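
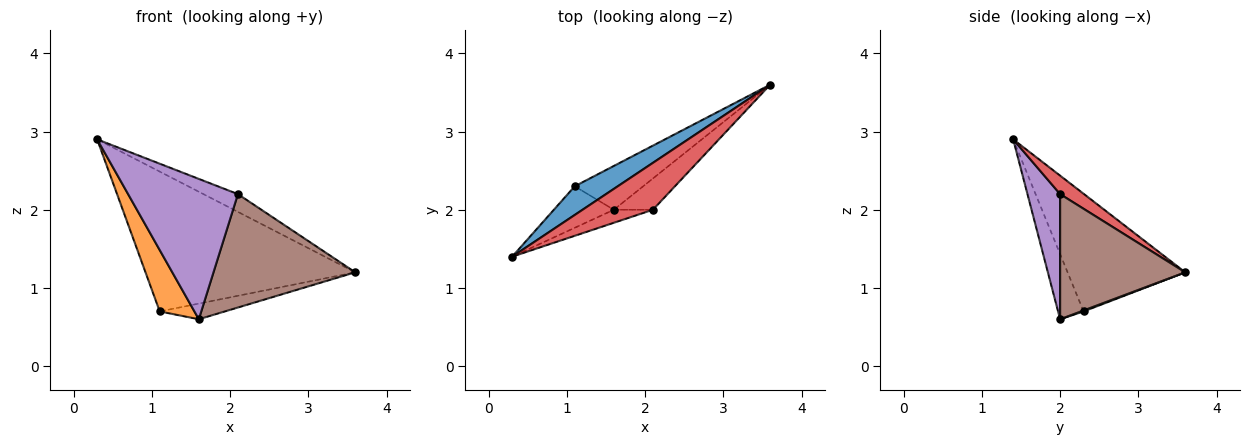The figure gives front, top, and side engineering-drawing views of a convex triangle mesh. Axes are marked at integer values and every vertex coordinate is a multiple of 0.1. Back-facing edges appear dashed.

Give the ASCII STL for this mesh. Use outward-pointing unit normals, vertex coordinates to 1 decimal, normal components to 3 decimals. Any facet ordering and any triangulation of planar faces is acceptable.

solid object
 facet normal -0.482 0.859 0.176
  outer loop
   vertex 1.1 2.3 0.7
   vertex 0.3 1.4 2.9
   vertex 3.6 3.6 1.2
  endloop
 endfacet
 facet normal -0.520 -0.707 -0.479
  outer loop
   vertex 1.1 2.3 0.7
   vertex 1.6 2.0 0.6
   vertex 0.3 1.4 2.9
  endloop
 endfacet
 facet normal 0.013 0.336 -0.942
  outer loop
   vertex 1.1 2.3 0.7
   vertex 3.6 3.6 1.2
   vertex 1.6 2.0 0.6
  endloop
 endfacet
 facet normal 0.239 0.344 0.908
  outer loop
   vertex 2.1 2.0 2.2
   vertex 3.6 3.6 1.2
   vertex 0.3 1.4 2.9
  endloop
 endfacet
 facet normal 0.284 -0.955 -0.089
  outer loop
   vertex 2.1 2.0 2.2
   vertex 0.3 1.4 2.9
   vertex 1.6 2.0 0.6
  endloop
 endfacet
 facet normal 0.648 -0.734 -0.203
  outer loop
   vertex 2.1 2.0 2.2
   vertex 1.6 2.0 0.6
   vertex 3.6 3.6 1.2
  endloop
 endfacet
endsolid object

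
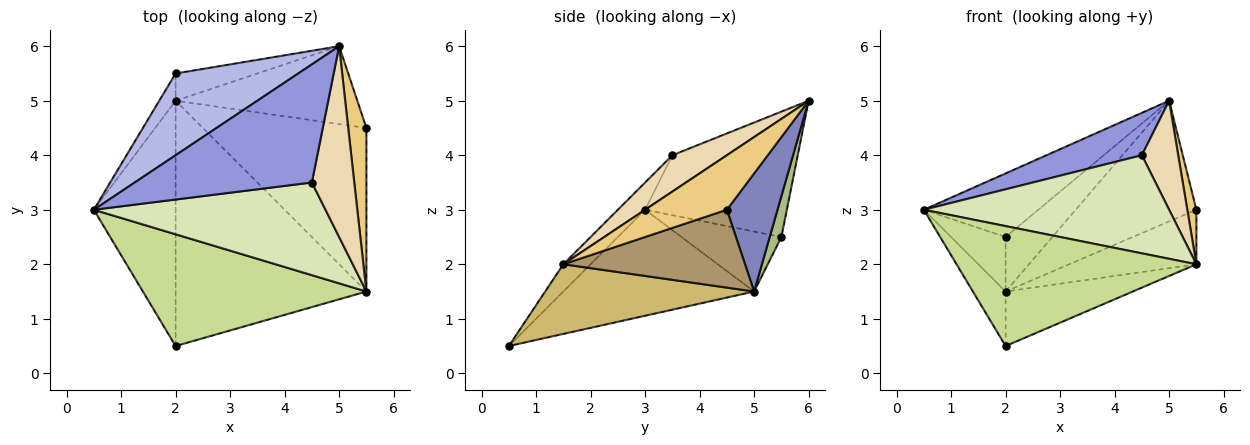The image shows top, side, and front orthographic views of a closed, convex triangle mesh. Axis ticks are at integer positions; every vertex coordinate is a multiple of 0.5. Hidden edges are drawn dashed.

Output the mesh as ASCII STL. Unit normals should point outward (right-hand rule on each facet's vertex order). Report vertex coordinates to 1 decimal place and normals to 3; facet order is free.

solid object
 facet normal -0.785 0.135 -0.605
  outer loop
   vertex 2.0 5.0 1.5
   vertex 2.0 0.5 0.5
   vertex 0.5 3.0 3.0
  endloop
 endfacet
 facet normal 0.332 0.793 -0.511
  outer loop
   vertex 2.0 5.0 1.5
   vertex 5.0 6.0 5.0
   vertex 5.5 4.5 3.0
  endloop
 endfacet
 facet normal -0.190 -0.332 0.924
  outer loop
   vertex 4.5 3.5 4.0
   vertex 5.0 6.0 5.0
   vertex 0.5 3.0 3.0
  endloop
 endfacet
 facet normal -0.605 0.489 0.628
  outer loop
   vertex 2.0 5.5 2.5
   vertex 0.5 3.0 3.0
   vertex 5.0 6.0 5.0
  endloop
 endfacet
 facet normal -0.854 0.466 -0.233
  outer loop
   vertex 2.0 5.5 2.5
   vertex 2.0 5.0 1.5
   vertex 0.5 3.0 3.0
  endloop
 endfacet
 facet normal 0.218 0.873 -0.436
  outer loop
   vertex 2.0 5.5 2.5
   vertex 5.0 6.0 5.0
   vertex 2.0 5.0 1.5
  endloop
 endfacet
 facet normal -0.083 -0.729 0.679
  outer loop
   vertex 5.5 1.5 2.0
   vertex 0.5 3.0 3.0
   vertex 2.0 0.5 0.5
  endloop
 endfacet
 facet normal -0.081 -0.725 0.684
  outer loop
   vertex 5.5 1.5 2.0
   vertex 4.5 3.5 4.0
   vertex 0.5 3.0 3.0
  endloop
 endfacet
 facet normal 0.412 0.288 -0.865
  outer loop
   vertex 5.5 1.5 2.0
   vertex 2.0 5.0 1.5
   vertex 5.5 4.5 3.0
  endloop
 endfacet
 facet normal 0.336 0.204 -0.920
  outer loop
   vertex 5.5 1.5 2.0
   vertex 2.0 0.5 0.5
   vertex 2.0 5.0 1.5
  endloop
 endfacet
 facet normal 0.943 -0.105 0.314
  outer loop
   vertex 5.5 1.5 2.0
   vertex 5.5 4.5 3.0
   vertex 5.0 6.0 5.0
  endloop
 endfacet
 facet normal 0.597 -0.398 0.697
  outer loop
   vertex 5.5 1.5 2.0
   vertex 5.0 6.0 5.0
   vertex 4.5 3.5 4.0
  endloop
 endfacet
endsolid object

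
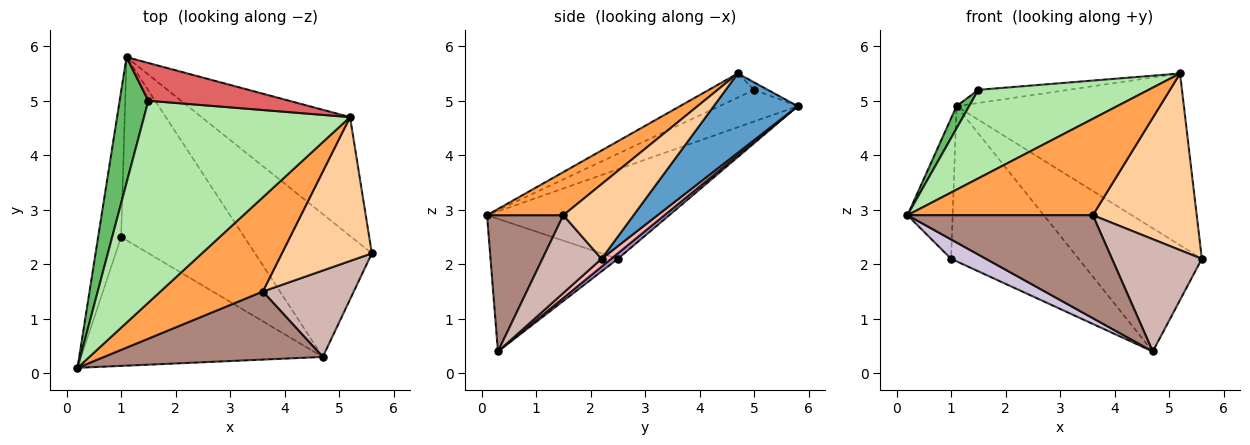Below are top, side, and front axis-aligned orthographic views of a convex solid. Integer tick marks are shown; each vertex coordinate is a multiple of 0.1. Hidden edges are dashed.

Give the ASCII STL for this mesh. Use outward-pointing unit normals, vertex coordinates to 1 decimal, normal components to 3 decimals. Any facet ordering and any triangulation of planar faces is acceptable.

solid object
 facet normal 0.291 0.787 -0.544
  outer loop
   vertex 5.2 4.7 5.5
   vertex 5.6 2.2 2.1
   vertex 1.1 5.8 4.9
  endloop
 endfacet
 facet normal -0.942 0.233 -0.242
  outer loop
   vertex 1.0 2.5 2.1
   vertex 0.2 0.1 2.9
   vertex 1.1 5.8 4.9
  endloop
 endfacet
 facet normal 0.282 -0.686 0.671
  outer loop
   vertex 3.6 1.5 2.9
   vertex 5.2 4.7 5.5
   vertex 0.2 0.1 2.9
  endloop
 endfacet
 facet normal 0.464 -0.687 0.560
  outer loop
   vertex 3.6 1.5 2.9
   vertex 5.6 2.2 2.1
   vertex 5.2 4.7 5.5
  endloop
 endfacet
 facet normal -0.736 -0.118 0.667
  outer loop
   vertex 1.5 5.0 5.2
   vertex 1.1 5.8 4.9
   vertex 0.2 0.1 2.9
  endloop
 endfacet
 facet normal -0.106 -0.399 0.911
  outer loop
   vertex 1.5 5.0 5.2
   vertex 0.2 0.1 2.9
   vertex 5.2 4.7 5.5
  endloop
 endfacet
 facet normal -0.050 0.329 0.943
  outer loop
   vertex 1.5 5.0 5.2
   vertex 5.2 4.7 5.5
   vertex 1.1 5.8 4.9
  endloop
 endfacet
 facet normal 0.051 0.652 -0.756
  outer loop
   vertex 4.7 0.3 0.4
   vertex 1.1 5.8 4.9
   vertex 5.6 2.2 2.1
  endloop
 endfacet
 facet normal 0.034 0.646 -0.763
  outer loop
   vertex 4.7 0.3 0.4
   vertex 1.0 2.5 2.1
   vertex 1.1 5.8 4.9
  endloop
 endfacet
 facet normal -0.477 -0.131 -0.869
  outer loop
   vertex 4.7 0.3 0.4
   vertex 0.2 0.1 2.9
   vertex 1.0 2.5 2.1
  endloop
 endfacet
 facet normal 0.325 -0.789 0.522
  outer loop
   vertex 4.7 0.3 0.4
   vertex 3.6 1.5 2.9
   vertex 0.2 0.1 2.9
  endloop
 endfacet
 facet normal 0.462 -0.703 0.541
  outer loop
   vertex 4.7 0.3 0.4
   vertex 5.6 2.2 2.1
   vertex 3.6 1.5 2.9
  endloop
 endfacet
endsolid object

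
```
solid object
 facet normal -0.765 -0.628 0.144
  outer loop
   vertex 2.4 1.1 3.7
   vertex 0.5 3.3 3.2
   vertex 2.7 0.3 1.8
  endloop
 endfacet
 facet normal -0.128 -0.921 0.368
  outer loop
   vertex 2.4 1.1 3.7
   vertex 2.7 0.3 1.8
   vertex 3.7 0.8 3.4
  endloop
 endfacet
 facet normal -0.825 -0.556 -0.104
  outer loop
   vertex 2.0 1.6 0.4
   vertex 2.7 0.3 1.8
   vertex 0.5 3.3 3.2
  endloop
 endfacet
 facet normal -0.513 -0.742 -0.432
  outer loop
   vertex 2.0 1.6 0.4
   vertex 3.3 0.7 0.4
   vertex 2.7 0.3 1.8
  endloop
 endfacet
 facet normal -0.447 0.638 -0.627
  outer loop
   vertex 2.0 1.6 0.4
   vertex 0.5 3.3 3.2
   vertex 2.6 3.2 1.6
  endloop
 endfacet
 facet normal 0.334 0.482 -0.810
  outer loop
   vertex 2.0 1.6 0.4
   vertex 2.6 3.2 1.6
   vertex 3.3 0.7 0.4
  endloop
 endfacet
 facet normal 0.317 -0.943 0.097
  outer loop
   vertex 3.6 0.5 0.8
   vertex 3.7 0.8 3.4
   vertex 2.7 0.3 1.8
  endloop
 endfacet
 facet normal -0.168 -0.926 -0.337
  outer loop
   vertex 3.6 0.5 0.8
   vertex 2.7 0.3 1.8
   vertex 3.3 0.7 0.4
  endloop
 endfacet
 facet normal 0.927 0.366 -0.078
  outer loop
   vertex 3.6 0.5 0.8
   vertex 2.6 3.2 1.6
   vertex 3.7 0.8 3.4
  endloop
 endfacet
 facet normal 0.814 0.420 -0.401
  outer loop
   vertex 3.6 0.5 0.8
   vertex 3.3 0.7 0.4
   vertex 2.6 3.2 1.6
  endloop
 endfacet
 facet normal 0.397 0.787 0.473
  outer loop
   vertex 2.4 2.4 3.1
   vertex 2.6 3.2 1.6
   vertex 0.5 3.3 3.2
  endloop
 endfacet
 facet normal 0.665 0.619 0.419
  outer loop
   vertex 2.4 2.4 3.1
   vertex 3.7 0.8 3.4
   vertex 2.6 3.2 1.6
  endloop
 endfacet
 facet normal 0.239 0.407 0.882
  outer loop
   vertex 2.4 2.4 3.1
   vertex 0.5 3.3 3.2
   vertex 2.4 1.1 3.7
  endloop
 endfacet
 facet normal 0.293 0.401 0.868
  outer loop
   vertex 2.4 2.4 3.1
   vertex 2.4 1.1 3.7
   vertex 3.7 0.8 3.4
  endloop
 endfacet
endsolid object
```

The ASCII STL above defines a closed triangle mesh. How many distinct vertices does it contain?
9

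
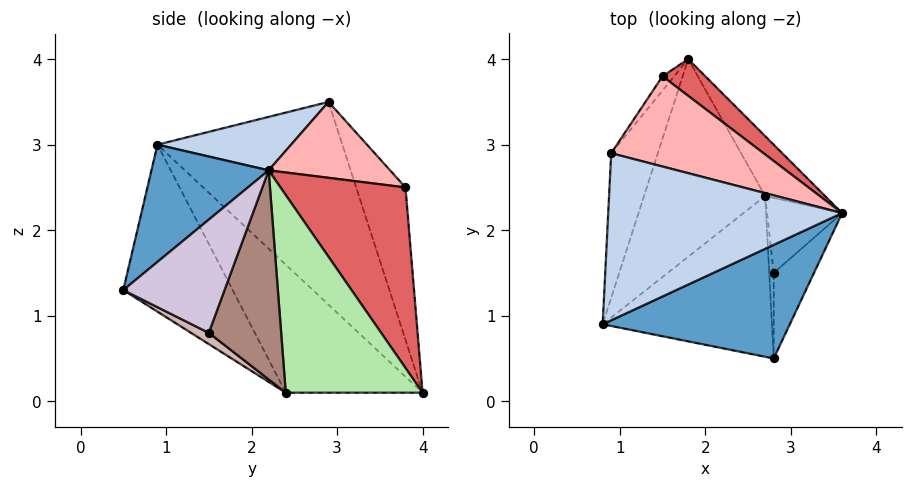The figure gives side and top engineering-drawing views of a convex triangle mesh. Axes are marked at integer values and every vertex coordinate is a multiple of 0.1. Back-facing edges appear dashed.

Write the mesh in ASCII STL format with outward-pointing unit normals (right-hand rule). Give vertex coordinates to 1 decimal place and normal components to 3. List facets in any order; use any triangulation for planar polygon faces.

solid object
 facet normal 0.385 -0.688 0.615
  outer loop
   vertex 2.8 0.5 1.3
   vertex 3.6 2.2 2.7
   vertex 0.8 0.9 3.0
  endloop
 endfacet
 facet normal 0.216 -0.247 0.945
  outer loop
   vertex 0.9 2.9 3.5
   vertex 0.8 0.9 3.0
   vertex 3.6 2.2 2.7
  endloop
 endfacet
 facet normal -0.969 0.104 -0.223
  outer loop
   vertex 0.9 2.9 3.5
   vertex 1.8 4.0 0.1
   vertex 0.8 0.9 3.0
  endloop
 endfacet
 facet normal -0.672 -0.378 -0.636
  outer loop
   vertex 2.7 2.4 0.1
   vertex 0.8 0.9 3.0
   vertex 1.8 4.0 0.1
  endloop
 endfacet
 facet normal -0.632 -0.438 -0.640
  outer loop
   vertex 2.7 2.4 0.1
   vertex 2.8 0.5 1.3
   vertex 0.8 0.9 3.0
  endloop
 endfacet
 facet normal 0.843 0.474 -0.255
  outer loop
   vertex 2.7 2.4 0.1
   vertex 1.8 4.0 0.1
   vertex 3.6 2.2 2.7
  endloop
 endfacet
 facet normal 0.592 0.794 0.140
  outer loop
   vertex 1.5 3.8 2.5
   vertex 3.6 2.2 2.7
   vertex 1.8 4.0 0.1
  endloop
 endfacet
 facet normal 0.366 0.572 0.734
  outer loop
   vertex 1.5 3.8 2.5
   vertex 0.9 2.9 3.5
   vertex 3.6 2.2 2.7
  endloop
 endfacet
 facet normal -0.863 0.502 -0.066
  outer loop
   vertex 1.5 3.8 2.5
   vertex 1.8 4.0 0.1
   vertex 0.9 2.9 3.5
  endloop
 endfacet
 facet normal 0.929 -0.165 -0.330
  outer loop
   vertex 2.8 1.5 0.8
   vertex 3.6 2.2 2.7
   vertex 2.8 0.5 1.3
  endloop
 endfacet
 facet normal 0.930 -0.156 -0.334
  outer loop
   vertex 2.8 1.5 0.8
   vertex 2.7 2.4 0.1
   vertex 3.6 2.2 2.7
  endloop
 endfacet
 facet normal 0.913 -0.183 -0.365
  outer loop
   vertex 2.8 1.5 0.8
   vertex 2.8 0.5 1.3
   vertex 2.7 2.4 0.1
  endloop
 endfacet
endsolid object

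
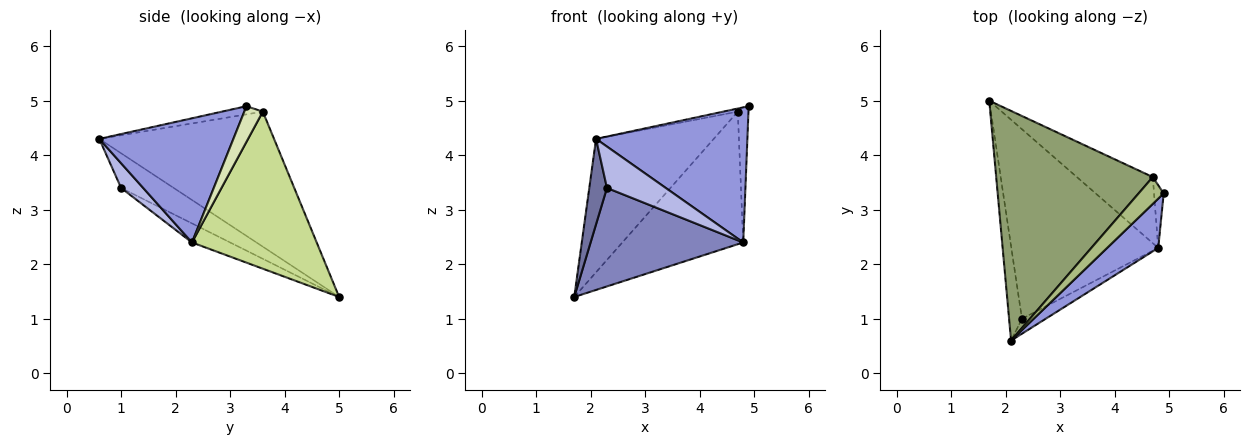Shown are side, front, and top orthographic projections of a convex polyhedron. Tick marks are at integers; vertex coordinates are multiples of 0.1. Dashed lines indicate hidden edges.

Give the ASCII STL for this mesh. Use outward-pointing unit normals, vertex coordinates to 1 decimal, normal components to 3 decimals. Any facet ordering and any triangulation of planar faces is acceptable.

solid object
 facet normal -0.894 -0.300 -0.332
  outer loop
   vertex 2.3 1.0 3.4
   vertex 2.1 0.6 4.3
   vertex 1.7 5.0 1.4
  endloop
 endfacet
 facet normal -0.114 -0.458 -0.882
  outer loop
   vertex 4.8 2.3 2.4
   vertex 2.3 1.0 3.4
   vertex 1.7 5.0 1.4
  endloop
 endfacet
 facet normal 0.640 -0.722 0.263
  outer loop
   vertex 4.8 2.3 2.4
   vertex 4.9 3.3 4.9
   vertex 2.1 0.6 4.3
  endloop
 endfacet
 facet normal 0.333 -0.887 -0.320
  outer loop
   vertex 4.8 2.3 2.4
   vertex 2.1 0.6 4.3
   vertex 2.3 1.0 3.4
  endloop
 endfacet
 facet normal -0.598 0.403 0.693
  outer loop
   vertex 4.7 3.6 4.8
   vertex 1.7 5.0 1.4
   vertex 2.1 0.6 4.3
  endloop
 endfacet
 facet normal -0.308 0.110 0.945
  outer loop
   vertex 4.7 3.6 4.8
   vertex 2.1 0.6 4.3
   vertex 4.9 3.3 4.9
  endloop
 endfacet
 facet normal 0.678 0.657 -0.328
  outer loop
   vertex 4.7 3.6 4.8
   vertex 4.8 2.3 2.4
   vertex 1.7 5.0 1.4
  endloop
 endfacet
 facet normal 0.843 0.486 -0.228
  outer loop
   vertex 4.7 3.6 4.8
   vertex 4.9 3.3 4.9
   vertex 4.8 2.3 2.4
  endloop
 endfacet
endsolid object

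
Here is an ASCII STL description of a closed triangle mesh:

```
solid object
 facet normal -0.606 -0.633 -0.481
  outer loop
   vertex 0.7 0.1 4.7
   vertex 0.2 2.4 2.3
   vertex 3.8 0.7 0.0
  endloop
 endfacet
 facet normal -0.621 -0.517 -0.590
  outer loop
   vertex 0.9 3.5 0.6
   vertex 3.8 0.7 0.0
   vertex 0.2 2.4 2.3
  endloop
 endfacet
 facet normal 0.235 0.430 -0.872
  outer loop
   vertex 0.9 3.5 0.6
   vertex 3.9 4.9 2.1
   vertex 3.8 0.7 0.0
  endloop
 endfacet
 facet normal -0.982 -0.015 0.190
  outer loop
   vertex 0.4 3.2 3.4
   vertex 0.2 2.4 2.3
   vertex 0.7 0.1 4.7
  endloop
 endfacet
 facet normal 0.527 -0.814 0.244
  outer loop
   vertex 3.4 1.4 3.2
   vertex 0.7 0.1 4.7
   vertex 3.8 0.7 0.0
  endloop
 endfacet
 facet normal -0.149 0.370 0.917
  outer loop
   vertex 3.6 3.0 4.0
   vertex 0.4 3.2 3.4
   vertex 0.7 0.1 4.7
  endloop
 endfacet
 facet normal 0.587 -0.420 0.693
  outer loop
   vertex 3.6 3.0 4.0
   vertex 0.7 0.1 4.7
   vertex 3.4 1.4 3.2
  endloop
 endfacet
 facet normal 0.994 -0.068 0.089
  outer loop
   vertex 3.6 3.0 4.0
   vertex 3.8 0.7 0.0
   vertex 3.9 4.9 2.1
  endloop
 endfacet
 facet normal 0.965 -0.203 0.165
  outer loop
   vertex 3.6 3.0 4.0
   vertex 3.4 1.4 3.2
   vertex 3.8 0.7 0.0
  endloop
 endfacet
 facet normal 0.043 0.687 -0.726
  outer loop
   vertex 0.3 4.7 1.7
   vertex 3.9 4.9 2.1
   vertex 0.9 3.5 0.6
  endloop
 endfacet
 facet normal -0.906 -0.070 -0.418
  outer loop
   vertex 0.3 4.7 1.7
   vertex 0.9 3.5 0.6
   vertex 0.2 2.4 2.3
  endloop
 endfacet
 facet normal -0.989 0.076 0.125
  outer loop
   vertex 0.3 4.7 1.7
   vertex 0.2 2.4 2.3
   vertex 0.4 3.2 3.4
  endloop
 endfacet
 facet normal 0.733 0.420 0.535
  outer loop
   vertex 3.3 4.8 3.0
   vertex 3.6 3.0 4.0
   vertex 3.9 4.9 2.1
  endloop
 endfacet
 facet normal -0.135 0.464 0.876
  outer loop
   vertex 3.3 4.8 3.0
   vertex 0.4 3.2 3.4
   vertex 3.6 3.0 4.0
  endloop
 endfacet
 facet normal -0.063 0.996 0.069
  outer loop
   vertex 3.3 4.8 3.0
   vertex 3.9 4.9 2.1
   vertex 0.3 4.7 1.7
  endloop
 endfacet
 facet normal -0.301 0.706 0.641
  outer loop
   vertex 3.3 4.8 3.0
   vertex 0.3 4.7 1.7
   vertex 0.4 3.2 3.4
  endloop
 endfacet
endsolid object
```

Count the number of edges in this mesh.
24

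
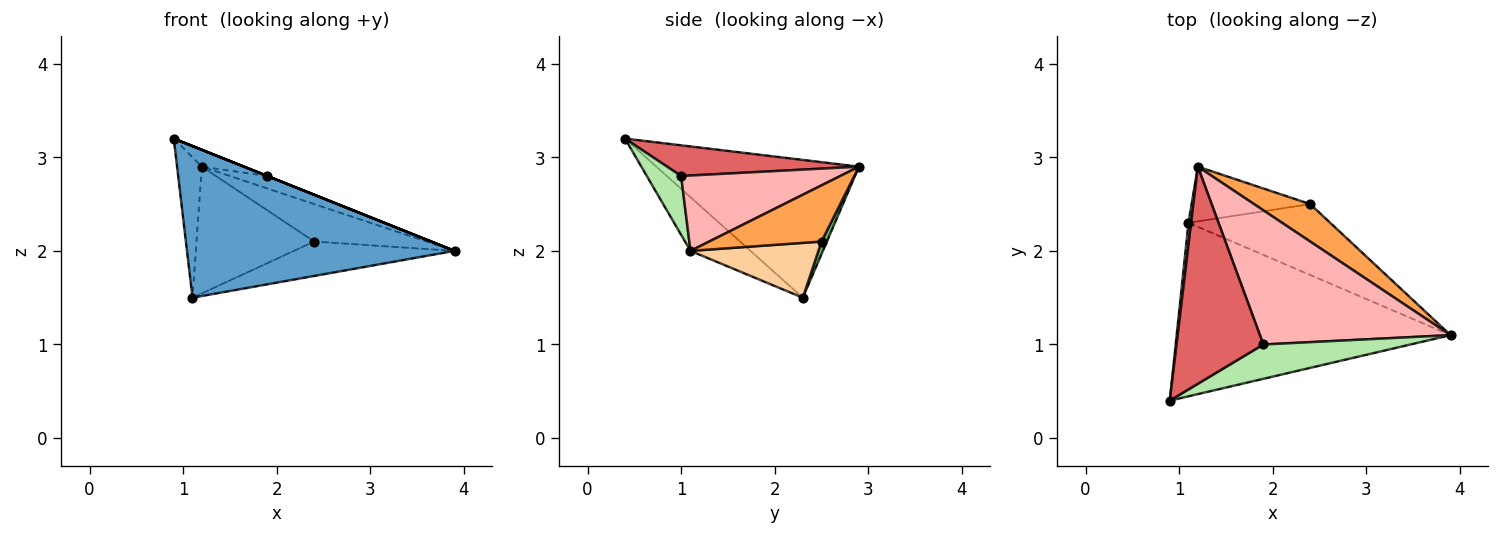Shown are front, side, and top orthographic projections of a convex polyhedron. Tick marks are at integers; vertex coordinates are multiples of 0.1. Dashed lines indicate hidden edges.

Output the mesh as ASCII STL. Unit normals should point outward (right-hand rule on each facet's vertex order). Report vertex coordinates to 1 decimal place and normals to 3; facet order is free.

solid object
 facet normal -0.146 -0.651 -0.745
  outer loop
   vertex 1.1 2.3 1.5
   vertex 3.9 1.1 2.0
   vertex 0.9 0.4 3.2
  endloop
 endfacet
 facet normal -0.992 0.121 0.019
  outer loop
   vertex 1.1 2.3 1.5
   vertex 0.9 0.4 3.2
   vertex 1.2 2.9 2.9
  endloop
 endfacet
 facet normal 0.577 0.577 0.577
  outer loop
   vertex 2.4 2.5 2.1
   vertex 1.2 2.9 2.9
   vertex 3.9 1.1 2.0
  endloop
 endfacet
 facet normal 0.329 0.413 -0.850
  outer loop
   vertex 2.4 2.5 2.1
   vertex 3.9 1.1 2.0
   vertex 1.1 2.3 1.5
  endloop
 endfacet
 facet normal 0.042 0.917 -0.396
  outer loop
   vertex 2.4 2.5 2.1
   vertex 1.1 2.3 1.5
   vertex 1.2 2.9 2.9
  endloop
 endfacet
 facet normal 0.371 0.000 0.928
  outer loop
   vertex 1.9 1.0 2.8
   vertex 0.9 0.4 3.2
   vertex 3.9 1.1 2.0
  endloop
 endfacet
 facet normal 0.332 0.073 0.940
  outer loop
   vertex 1.9 1.0 2.8
   vertex 1.2 2.9 2.9
   vertex 0.9 0.4 3.2
  endloop
 endfacet
 facet normal 0.366 0.086 0.927
  outer loop
   vertex 1.9 1.0 2.8
   vertex 3.9 1.1 2.0
   vertex 1.2 2.9 2.9
  endloop
 endfacet
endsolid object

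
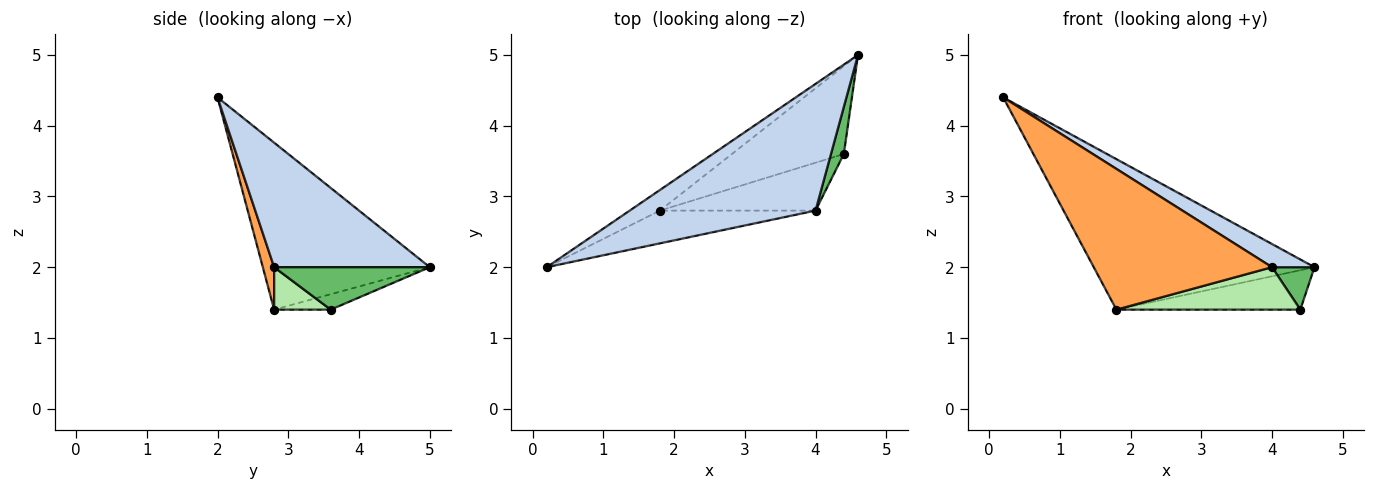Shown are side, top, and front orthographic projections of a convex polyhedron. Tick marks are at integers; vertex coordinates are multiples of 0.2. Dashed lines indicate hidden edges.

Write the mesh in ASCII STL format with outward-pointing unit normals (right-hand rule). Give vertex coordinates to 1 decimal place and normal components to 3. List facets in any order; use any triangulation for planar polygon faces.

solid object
 facet normal -0.600 0.793 -0.108
  outer loop
   vertex 1.8 2.8 1.4
   vertex 0.2 2.0 4.4
   vertex 4.6 5.0 2.0
  endloop
 endfacet
 facet normal 0.550 -0.150 0.821
  outer loop
   vertex 4.0 2.8 2.0
   vertex 4.6 5.0 2.0
   vertex 0.2 2.0 4.4
  endloop
 endfacet
 facet normal 0.062 -0.972 -0.226
  outer loop
   vertex 4.0 2.8 2.0
   vertex 0.2 2.0 4.4
   vertex 1.8 2.8 1.4
  endloop
 endfacet
 facet normal -0.125 0.406 -0.905
  outer loop
   vertex 4.4 3.6 1.4
   vertex 1.8 2.8 1.4
   vertex 4.6 5.0 2.0
  endloop
 endfacet
 facet normal 0.926 -0.253 0.281
  outer loop
   vertex 4.4 3.6 1.4
   vertex 4.6 5.0 2.0
   vertex 4.0 2.8 2.0
  endloop
 endfacet
 facet normal 0.200 -0.650 -0.733
  outer loop
   vertex 4.4 3.6 1.4
   vertex 4.0 2.8 2.0
   vertex 1.8 2.8 1.4
  endloop
 endfacet
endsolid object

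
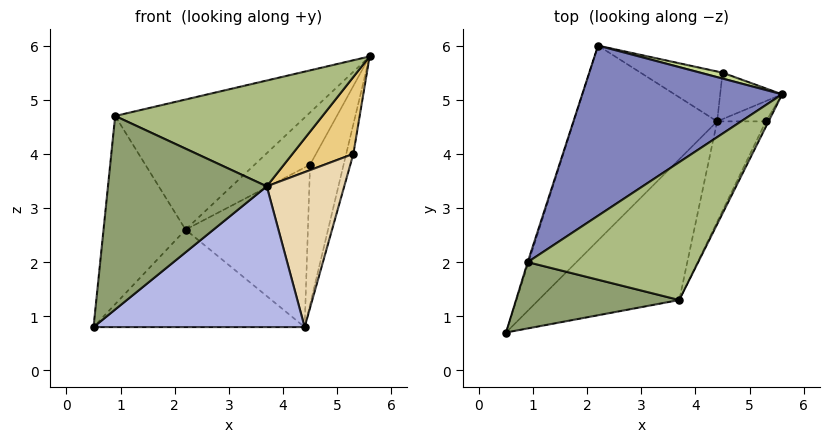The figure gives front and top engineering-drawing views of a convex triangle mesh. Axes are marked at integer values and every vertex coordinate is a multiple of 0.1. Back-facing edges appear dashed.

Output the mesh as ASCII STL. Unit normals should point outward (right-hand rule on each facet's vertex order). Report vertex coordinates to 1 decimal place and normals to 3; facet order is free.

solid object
 facet normal -0.952 0.307 -0.005
  outer loop
   vertex 0.9 2.0 4.7
   vertex 2.2 6.0 2.6
   vertex 0.5 0.7 0.8
  endloop
 endfacet
 facet normal -0.506 0.524 0.685
  outer loop
   vertex 0.9 2.0 4.7
   vertex 5.6 5.1 5.8
   vertex 2.2 6.0 2.6
  endloop
 endfacet
 facet normal -0.408 0.408 -0.816
  outer loop
   vertex 4.4 4.6 0.8
   vertex 0.5 0.7 0.8
   vertex 2.2 6.0 2.6
  endloop
 endfacet
 facet normal 0.577 -0.577 -0.577
  outer loop
   vertex 3.7 1.3 3.4
   vertex 0.5 0.7 0.8
   vertex 4.4 4.6 0.8
  endloop
 endfacet
 facet normal -0.086 -0.943 0.323
  outer loop
   vertex 3.7 1.3 3.4
   vertex 0.9 2.0 4.7
   vertex 0.5 0.7 0.8
  endloop
 endfacet
 facet normal 0.211 -0.595 0.775
  outer loop
   vertex 3.7 1.3 3.4
   vertex 5.6 5.1 5.8
   vertex 0.9 2.0 4.7
  endloop
 endfacet
 facet normal 0.156 0.982 0.111
  outer loop
   vertex 4.5 5.5 3.8
   vertex 2.2 6.0 2.6
   vertex 5.6 5.1 5.8
  endloop
 endfacet
 facet normal 0.676 0.699 -0.232
  outer loop
   vertex 4.5 5.5 3.8
   vertex 5.6 5.1 5.8
   vertex 4.4 4.6 0.8
  endloop
 endfacet
 facet normal 0.341 0.897 -0.281
  outer loop
   vertex 4.5 5.5 3.8
   vertex 4.4 4.6 0.8
   vertex 2.2 6.0 2.6
  endloop
 endfacet
 facet normal 0.895 0.369 -0.252
  outer loop
   vertex 5.3 4.6 4.0
   vertex 4.4 4.6 0.8
   vertex 5.6 5.1 5.8
  endloop
 endfacet
 facet normal 0.902 -0.432 -0.030
  outer loop
   vertex 5.3 4.6 4.0
   vertex 5.6 5.1 5.8
   vertex 3.7 1.3 3.4
  endloop
 endfacet
 facet normal 0.888 -0.385 -0.250
  outer loop
   vertex 5.3 4.6 4.0
   vertex 3.7 1.3 3.4
   vertex 4.4 4.6 0.8
  endloop
 endfacet
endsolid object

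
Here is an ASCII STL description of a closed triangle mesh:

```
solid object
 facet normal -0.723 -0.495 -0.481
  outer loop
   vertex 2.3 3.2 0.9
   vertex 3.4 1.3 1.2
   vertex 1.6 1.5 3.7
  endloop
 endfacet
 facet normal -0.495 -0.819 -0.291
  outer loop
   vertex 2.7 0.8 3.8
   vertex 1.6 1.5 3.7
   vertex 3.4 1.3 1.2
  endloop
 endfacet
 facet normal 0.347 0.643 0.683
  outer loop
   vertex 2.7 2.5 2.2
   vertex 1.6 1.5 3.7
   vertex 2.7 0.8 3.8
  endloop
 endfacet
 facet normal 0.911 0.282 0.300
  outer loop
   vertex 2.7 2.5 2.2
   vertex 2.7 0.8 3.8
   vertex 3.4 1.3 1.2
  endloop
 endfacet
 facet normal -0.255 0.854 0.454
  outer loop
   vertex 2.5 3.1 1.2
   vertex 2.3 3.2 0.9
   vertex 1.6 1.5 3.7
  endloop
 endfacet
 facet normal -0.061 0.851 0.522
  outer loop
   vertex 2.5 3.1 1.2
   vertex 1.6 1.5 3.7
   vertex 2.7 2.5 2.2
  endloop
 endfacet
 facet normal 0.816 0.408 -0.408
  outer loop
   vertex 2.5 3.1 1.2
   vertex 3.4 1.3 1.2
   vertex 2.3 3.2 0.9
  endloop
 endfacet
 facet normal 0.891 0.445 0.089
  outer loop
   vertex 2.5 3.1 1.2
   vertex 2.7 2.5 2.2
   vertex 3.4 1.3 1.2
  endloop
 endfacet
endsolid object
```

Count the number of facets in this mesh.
8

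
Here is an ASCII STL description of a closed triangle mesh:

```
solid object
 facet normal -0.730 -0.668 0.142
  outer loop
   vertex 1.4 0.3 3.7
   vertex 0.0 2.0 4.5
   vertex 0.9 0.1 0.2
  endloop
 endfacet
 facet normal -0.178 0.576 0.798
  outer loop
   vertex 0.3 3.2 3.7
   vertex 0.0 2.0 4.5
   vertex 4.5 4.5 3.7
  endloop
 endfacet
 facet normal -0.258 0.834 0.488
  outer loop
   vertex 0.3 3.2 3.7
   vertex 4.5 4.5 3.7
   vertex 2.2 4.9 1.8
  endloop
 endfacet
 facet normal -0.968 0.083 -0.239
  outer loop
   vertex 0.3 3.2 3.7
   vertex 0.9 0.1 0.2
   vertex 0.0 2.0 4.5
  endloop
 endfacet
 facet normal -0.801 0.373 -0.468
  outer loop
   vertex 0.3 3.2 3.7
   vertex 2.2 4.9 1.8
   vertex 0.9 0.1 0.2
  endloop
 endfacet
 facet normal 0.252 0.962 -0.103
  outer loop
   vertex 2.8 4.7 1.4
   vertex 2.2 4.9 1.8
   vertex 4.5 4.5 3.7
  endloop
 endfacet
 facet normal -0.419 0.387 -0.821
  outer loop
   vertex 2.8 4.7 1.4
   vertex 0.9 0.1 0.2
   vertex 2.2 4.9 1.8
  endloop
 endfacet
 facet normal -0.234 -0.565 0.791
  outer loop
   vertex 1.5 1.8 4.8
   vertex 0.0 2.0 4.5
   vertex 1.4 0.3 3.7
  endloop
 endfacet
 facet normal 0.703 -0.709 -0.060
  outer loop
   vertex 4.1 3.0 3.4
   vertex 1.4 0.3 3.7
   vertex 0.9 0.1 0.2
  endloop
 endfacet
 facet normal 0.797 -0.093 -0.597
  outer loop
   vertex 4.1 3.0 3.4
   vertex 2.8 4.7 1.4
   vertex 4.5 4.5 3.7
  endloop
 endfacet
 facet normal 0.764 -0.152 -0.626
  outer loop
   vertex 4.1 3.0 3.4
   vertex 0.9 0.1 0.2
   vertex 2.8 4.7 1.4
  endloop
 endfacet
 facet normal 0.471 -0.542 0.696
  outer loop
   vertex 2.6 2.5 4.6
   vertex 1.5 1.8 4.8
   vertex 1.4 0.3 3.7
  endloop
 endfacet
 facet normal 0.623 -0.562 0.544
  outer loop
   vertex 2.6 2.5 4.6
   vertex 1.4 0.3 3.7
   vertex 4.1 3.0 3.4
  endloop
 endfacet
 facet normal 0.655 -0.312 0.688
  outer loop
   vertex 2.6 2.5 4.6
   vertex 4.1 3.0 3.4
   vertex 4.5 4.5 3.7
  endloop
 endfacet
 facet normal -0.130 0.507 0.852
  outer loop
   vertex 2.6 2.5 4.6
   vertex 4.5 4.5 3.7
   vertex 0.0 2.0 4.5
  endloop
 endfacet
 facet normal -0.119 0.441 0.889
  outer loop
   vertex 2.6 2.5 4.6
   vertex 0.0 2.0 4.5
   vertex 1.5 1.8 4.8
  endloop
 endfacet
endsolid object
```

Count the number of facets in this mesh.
16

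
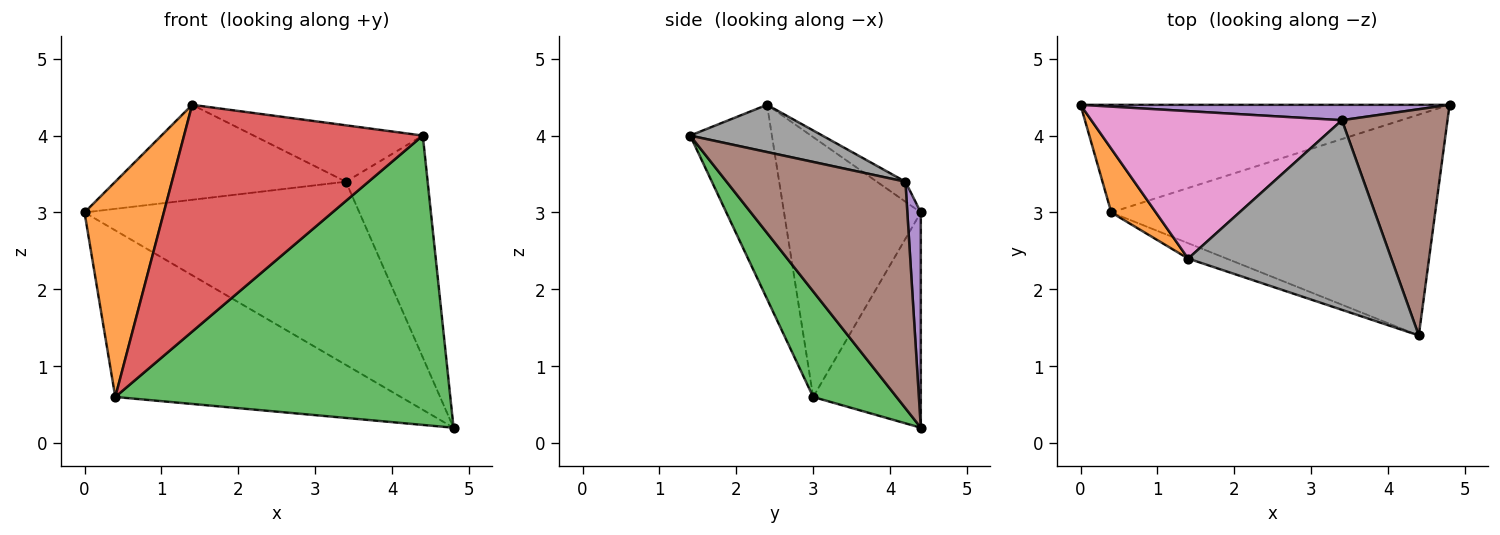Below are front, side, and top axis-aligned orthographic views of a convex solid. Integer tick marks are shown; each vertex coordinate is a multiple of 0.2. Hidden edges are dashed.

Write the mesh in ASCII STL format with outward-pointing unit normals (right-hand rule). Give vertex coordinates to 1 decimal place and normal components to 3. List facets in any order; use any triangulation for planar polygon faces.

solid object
 facet normal -0.302 0.801 -0.517
  outer loop
   vertex 0.4 3.0 0.6
   vertex 0.0 4.4 3.0
   vertex 4.8 4.4 0.2
  endloop
 endfacet
 facet normal -0.856 -0.496 0.147
  outer loop
   vertex 0.4 3.0 0.6
   vertex 1.4 2.4 4.4
   vertex 0.0 4.4 3.0
  endloop
 endfacet
 facet normal 0.194 -0.780 -0.595
  outer loop
   vertex 0.4 3.0 0.6
   vertex 4.8 4.4 0.2
   vertex 4.4 1.4 4.0
  endloop
 endfacet
 facet normal -0.323 -0.944 -0.064
  outer loop
   vertex 0.4 3.0 0.6
   vertex 4.4 1.4 4.0
   vertex 1.4 2.4 4.4
  endloop
 endfacet
 facet normal 0.049 0.995 0.084
  outer loop
   vertex 3.4 4.2 3.4
   vertex 4.8 4.4 0.2
   vertex 0.0 4.4 3.0
  endloop
 endfacet
 facet normal 0.837 0.383 0.390
  outer loop
   vertex 3.4 4.2 3.4
   vertex 4.4 1.4 4.0
   vertex 4.8 4.4 0.2
  endloop
 endfacet
 facet normal -0.067 0.540 0.839
  outer loop
   vertex 3.4 4.2 3.4
   vertex 0.0 4.4 3.0
   vertex 1.4 2.4 4.4
  endloop
 endfacet
 facet normal 0.217 0.278 0.936
  outer loop
   vertex 3.4 4.2 3.4
   vertex 1.4 2.4 4.4
   vertex 4.4 1.4 4.0
  endloop
 endfacet
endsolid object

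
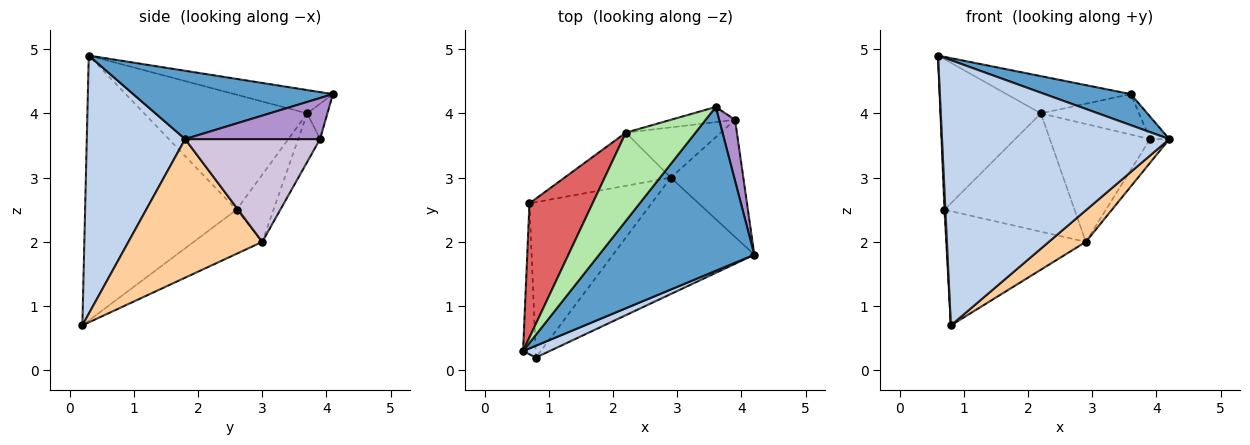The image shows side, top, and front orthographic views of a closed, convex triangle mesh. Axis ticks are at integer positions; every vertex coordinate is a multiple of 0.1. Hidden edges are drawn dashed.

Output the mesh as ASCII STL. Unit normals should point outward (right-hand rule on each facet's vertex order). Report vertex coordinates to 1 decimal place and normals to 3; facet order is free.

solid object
 facet normal 0.397 -0.171 0.902
  outer loop
   vertex 3.6 4.1 4.3
   vertex 0.6 0.3 4.9
   vertex 4.2 1.8 3.6
  endloop
 endfacet
 facet normal 0.397 -0.917 0.041
  outer loop
   vertex 0.8 0.2 0.7
   vertex 4.2 1.8 3.6
   vertex 0.6 0.3 4.9
  endloop
 endfacet
 facet normal -0.999 -0.006 -0.047
  outer loop
   vertex 0.7 2.6 2.5
   vertex 0.8 0.2 0.7
   vertex 0.6 0.3 4.9
  endloop
 endfacet
 facet normal 0.687 -0.190 -0.701
  outer loop
   vertex 2.9 3.0 2.0
   vertex 4.2 1.8 3.6
   vertex 0.8 0.2 0.7
  endloop
 endfacet
 facet normal -0.279 0.569 -0.774
  outer loop
   vertex 2.9 3.0 2.0
   vertex 0.8 0.2 0.7
   vertex 0.7 2.6 2.5
  endloop
 endfacet
 facet normal -0.295 0.372 0.880
  outer loop
   vertex 2.2 3.7 4.0
   vertex 0.6 0.3 4.9
   vertex 3.6 4.1 4.3
  endloop
 endfacet
 facet normal -0.772 0.475 0.423
  outer loop
   vertex 2.2 3.7 4.0
   vertex 0.7 2.6 2.5
   vertex 0.6 0.3 4.9
  endloop
 endfacet
 facet normal -0.251 0.883 -0.397
  outer loop
   vertex 2.2 3.7 4.0
   vertex 2.9 3.0 2.0
   vertex 0.7 2.6 2.5
  endloop
 endfacet
 facet normal 0.924 0.132 0.358
  outer loop
   vertex 3.9 3.9 3.6
   vertex 3.6 4.1 4.3
   vertex 4.2 1.8 3.6
  endloop
 endfacet
 facet normal 0.812 0.116 -0.573
  outer loop
   vertex 3.9 3.9 3.6
   vertex 4.2 1.8 3.6
   vertex 2.9 3.0 2.0
  endloop
 endfacet
 facet normal -0.189 0.920 -0.344
  outer loop
   vertex 3.9 3.9 3.6
   vertex 2.2 3.7 4.0
   vertex 3.6 4.1 4.3
  endloop
 endfacet
 facet normal -0.197 0.902 -0.384
  outer loop
   vertex 3.9 3.9 3.6
   vertex 2.9 3.0 2.0
   vertex 2.2 3.7 4.0
  endloop
 endfacet
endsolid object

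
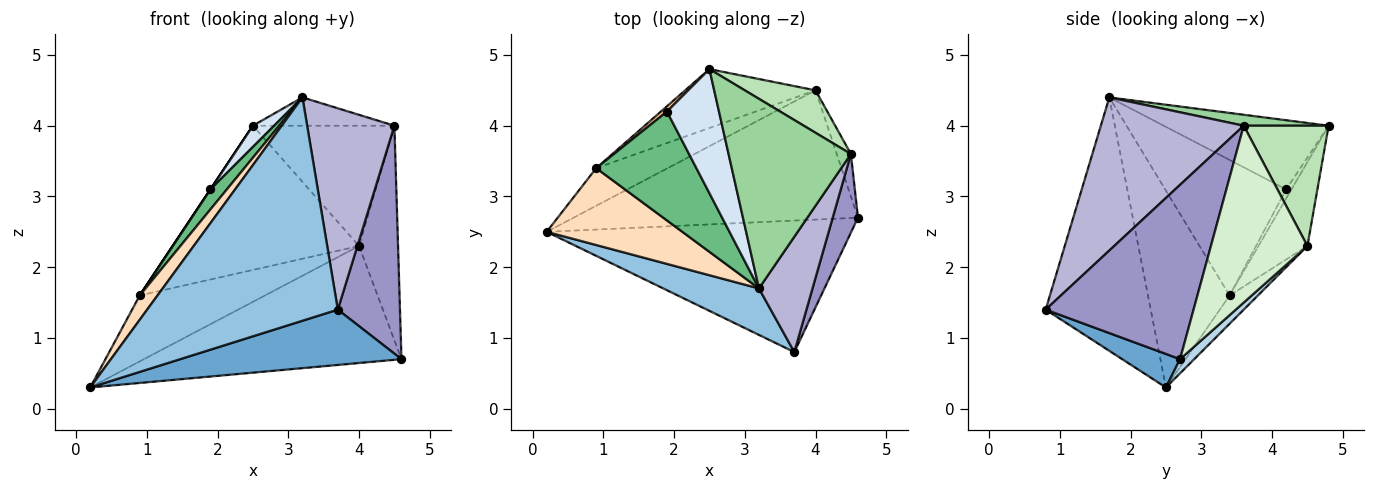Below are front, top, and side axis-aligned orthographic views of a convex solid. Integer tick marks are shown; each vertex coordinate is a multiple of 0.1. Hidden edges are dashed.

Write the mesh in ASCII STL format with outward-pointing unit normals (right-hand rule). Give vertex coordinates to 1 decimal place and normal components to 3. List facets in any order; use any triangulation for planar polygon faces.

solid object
 facet normal 0.101 -0.386 -0.917
  outer loop
   vertex 3.7 0.8 1.4
   vertex 0.2 2.5 0.3
   vertex 4.6 2.7 0.7
  endloop
 endfacet
 facet normal -0.475 -0.862 0.179
  outer loop
   vertex 3.7 0.8 1.4
   vertex 3.2 1.7 4.4
   vertex 0.2 2.5 0.3
  endloop
 endfacet
 facet normal 0.037 0.671 -0.741
  outer loop
   vertex 4.0 4.5 2.3
   vertex 4.6 2.7 0.7
   vertex 0.2 2.5 0.3
  endloop
 endfacet
 facet normal -0.795 -0.102 0.598
  outer loop
   vertex 1.9 4.2 3.1
   vertex 3.2 1.7 4.4
   vertex 2.5 4.8 4.0
  endloop
 endfacet
 facet normal -0.193 0.852 -0.486
  outer loop
   vertex 0.9 3.4 1.6
   vertex 4.0 4.5 2.3
   vertex 0.2 2.5 0.3
  endloop
 endfacet
 facet normal -0.236 0.900 -0.367
  outer loop
   vertex 0.9 3.4 1.6
   vertex 2.5 4.8 4.0
   vertex 4.0 4.5 2.3
  endloop
 endfacet
 facet normal -0.832 0.000 0.555
  outer loop
   vertex 0.9 3.4 1.6
   vertex 1.9 4.2 3.1
   vertex 2.5 4.8 4.0
  endloop
 endfacet
 facet normal -0.810 -0.176 0.559
  outer loop
   vertex 0.9 3.4 1.6
   vertex 0.2 2.5 0.3
   vertex 3.2 1.7 4.4
  endloop
 endfacet
 facet normal -0.799 -0.108 0.591
  outer loop
   vertex 0.9 3.4 1.6
   vertex 3.2 1.7 4.4
   vertex 1.9 4.2 3.1
  endloop
 endfacet
 facet normal 0.088 0.147 0.985
  outer loop
   vertex 4.5 3.6 4.0
   vertex 2.5 4.8 4.0
   vertex 3.2 1.7 4.4
  endloop
 endfacet
 facet normal 0.492 0.821 0.290
  outer loop
   vertex 4.5 3.6 4.0
   vertex 4.0 4.5 2.3
   vertex 2.5 4.8 4.0
  endloop
 endfacet
 facet normal 0.925 0.374 -0.074
  outer loop
   vertex 4.5 3.6 4.0
   vertex 4.6 2.7 0.7
   vertex 4.0 4.5 2.3
  endloop
 endfacet
 facet normal 0.914 -0.384 0.132
  outer loop
   vertex 4.5 3.6 4.0
   vertex 3.7 0.8 1.4
   vertex 4.6 2.7 0.7
  endloop
 endfacet
 facet normal 0.818 -0.499 0.286
  outer loop
   vertex 4.5 3.6 4.0
   vertex 3.2 1.7 4.4
   vertex 3.7 0.8 1.4
  endloop
 endfacet
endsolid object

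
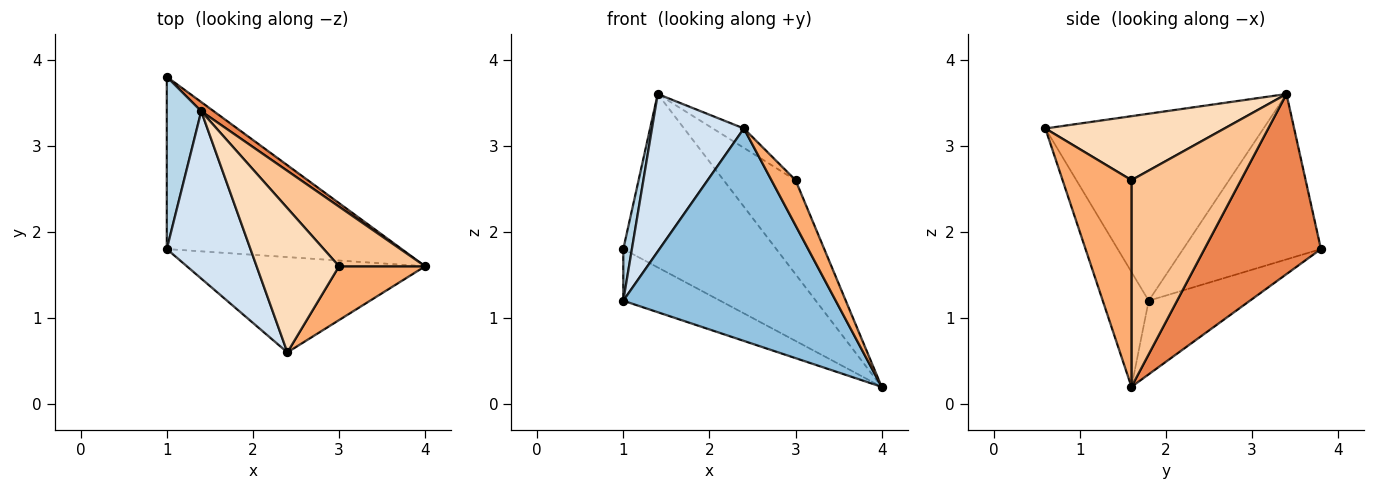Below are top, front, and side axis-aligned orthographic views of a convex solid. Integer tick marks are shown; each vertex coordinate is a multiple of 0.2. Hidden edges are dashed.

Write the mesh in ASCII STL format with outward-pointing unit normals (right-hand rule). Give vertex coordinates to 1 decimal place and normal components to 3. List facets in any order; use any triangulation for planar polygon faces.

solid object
 facet normal -0.287 0.275 -0.917
  outer loop
   vertex 1.0 3.8 1.8
   vertex 4.0 1.6 0.2
   vertex 1.0 1.8 1.2
  endloop
 endfacet
 facet normal -0.194 -0.895 -0.402
  outer loop
   vertex 2.4 0.6 3.2
   vertex 1.0 1.8 1.2
   vertex 4.0 1.6 0.2
  endloop
 endfacet
 facet normal -0.977 -0.061 0.204
  outer loop
   vertex 1.4 3.4 3.6
   vertex 1.0 3.8 1.8
   vertex 1.0 1.8 1.2
  endloop
 endfacet
 facet normal -0.852 -0.359 0.381
  outer loop
   vertex 1.4 3.4 3.6
   vertex 1.0 1.8 1.2
   vertex 2.4 0.6 3.2
  endloop
 endfacet
 facet normal 0.605 0.795 0.042
  outer loop
   vertex 1.4 3.4 3.6
   vertex 4.0 1.6 0.2
   vertex 1.0 3.8 1.8
  endloop
 endfacet
 facet normal 0.878 -0.307 0.366
  outer loop
   vertex 3.0 1.6 2.6
   vertex 2.4 0.6 3.2
   vertex 4.0 1.6 0.2
  endloop
 endfacet
 facet normal 0.789 0.519 0.329
  outer loop
   vertex 3.0 1.6 2.6
   vertex 4.0 1.6 0.2
   vertex 1.4 3.4 3.6
  endloop
 endfacet
 facet normal 0.610 0.106 0.786
  outer loop
   vertex 3.0 1.6 2.6
   vertex 1.4 3.4 3.6
   vertex 2.4 0.6 3.2
  endloop
 endfacet
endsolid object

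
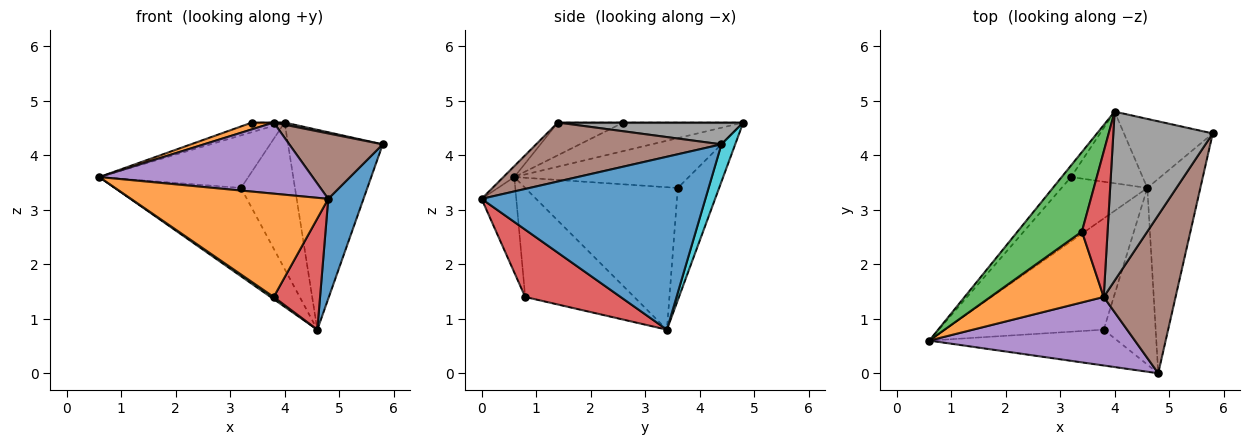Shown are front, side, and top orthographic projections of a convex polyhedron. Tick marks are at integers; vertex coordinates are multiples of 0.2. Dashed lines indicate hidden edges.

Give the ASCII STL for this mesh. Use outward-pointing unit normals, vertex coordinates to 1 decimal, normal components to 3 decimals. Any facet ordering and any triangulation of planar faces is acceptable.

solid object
 facet normal 0.945 -0.149 -0.290
  outer loop
   vertex 4.6 3.4 0.8
   vertex 5.8 4.4 4.2
   vertex 4.8 0.0 3.2
  endloop
 endfacet
 facet normal -0.164 -0.932 -0.323
  outer loop
   vertex 3.8 0.8 1.4
   vertex 4.8 0.0 3.2
   vertex 0.6 0.6 3.6
  endloop
 endfacet
 facet normal -0.566 -0.016 -0.824
  outer loop
   vertex 3.8 0.8 1.4
   vertex 0.6 0.6 3.6
   vertex 4.6 3.4 0.8
  endloop
 endfacet
 facet normal 0.739 -0.359 -0.570
  outer loop
   vertex 3.8 0.8 1.4
   vertex 4.6 3.4 0.8
   vertex 4.8 0.0 3.2
  endloop
 endfacet
 facet normal -0.037 -0.720 0.693
  outer loop
   vertex 3.8 1.4 4.6
   vertex 0.6 0.6 3.6
   vertex 4.8 0.0 3.2
  endloop
 endfacet
 facet normal 0.604 -0.305 0.736
  outer loop
   vertex 3.8 1.4 4.6
   vertex 4.8 0.0 3.2
   vertex 5.8 4.4 4.2
  endloop
 endfacet
 facet normal -0.699 0.578 -0.421
  outer loop
   vertex 3.2 3.6 3.4
   vertex 4.6 3.4 0.8
   vertex 0.6 0.6 3.6
  endloop
 endfacet
 facet normal 0.214 -0.013 0.977
  outer loop
   vertex 4.0 4.8 4.6
   vertex 3.8 1.4 4.6
   vertex 5.8 4.4 4.2
  endloop
 endfacet
 facet normal -0.753 0.643 -0.141
  outer loop
   vertex 4.0 4.8 4.6
   vertex 3.2 3.6 3.4
   vertex 0.6 0.6 3.6
  endloop
 endfacet
 facet normal 0.136 0.936 -0.323
  outer loop
   vertex 4.0 4.8 4.6
   vertex 5.8 4.4 4.2
   vertex 4.6 3.4 0.8
  endloop
 endfacet
 facet normal -0.567 0.740 -0.362
  outer loop
   vertex 4.0 4.8 4.6
   vertex 4.6 3.4 0.8
   vertex 3.2 3.6 3.4
  endloop
 endfacet
 facet normal -0.276 -0.092 0.957
  outer loop
   vertex 3.4 2.6 4.6
   vertex 0.6 0.6 3.6
   vertex 3.8 1.4 4.6
  endloop
 endfacet
 facet normal -0.403 0.110 0.909
  outer loop
   vertex 3.4 2.6 4.6
   vertex 4.0 4.8 4.6
   vertex 0.6 0.6 3.6
  endloop
 endfacet
 facet normal 0.000 0.000 1.000
  outer loop
   vertex 3.4 2.6 4.6
   vertex 3.8 1.4 4.6
   vertex 4.0 4.8 4.6
  endloop
 endfacet
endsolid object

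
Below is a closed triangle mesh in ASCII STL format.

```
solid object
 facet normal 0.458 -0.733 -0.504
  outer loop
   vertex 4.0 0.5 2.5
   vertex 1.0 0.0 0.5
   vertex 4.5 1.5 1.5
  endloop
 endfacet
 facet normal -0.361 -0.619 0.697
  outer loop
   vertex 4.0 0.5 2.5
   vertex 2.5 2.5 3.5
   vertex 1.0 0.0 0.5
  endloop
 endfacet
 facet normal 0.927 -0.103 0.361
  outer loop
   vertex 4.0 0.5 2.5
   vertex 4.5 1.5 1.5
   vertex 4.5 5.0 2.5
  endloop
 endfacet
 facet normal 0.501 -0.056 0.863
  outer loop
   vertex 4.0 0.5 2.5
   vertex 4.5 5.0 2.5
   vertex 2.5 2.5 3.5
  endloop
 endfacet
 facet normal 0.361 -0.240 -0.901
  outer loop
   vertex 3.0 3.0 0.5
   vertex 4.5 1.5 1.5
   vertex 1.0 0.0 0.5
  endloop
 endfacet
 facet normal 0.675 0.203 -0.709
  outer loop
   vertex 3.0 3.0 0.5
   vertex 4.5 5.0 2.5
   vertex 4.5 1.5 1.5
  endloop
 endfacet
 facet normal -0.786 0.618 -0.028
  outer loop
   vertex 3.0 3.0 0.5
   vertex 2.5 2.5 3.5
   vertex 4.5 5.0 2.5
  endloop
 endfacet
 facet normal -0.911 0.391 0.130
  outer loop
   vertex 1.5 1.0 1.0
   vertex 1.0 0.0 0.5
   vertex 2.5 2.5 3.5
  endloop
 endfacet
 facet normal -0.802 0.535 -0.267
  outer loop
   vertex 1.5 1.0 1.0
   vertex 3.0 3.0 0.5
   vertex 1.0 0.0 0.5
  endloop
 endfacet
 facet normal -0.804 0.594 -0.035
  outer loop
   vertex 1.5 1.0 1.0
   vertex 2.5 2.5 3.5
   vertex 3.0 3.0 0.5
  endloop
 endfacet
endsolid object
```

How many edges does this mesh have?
15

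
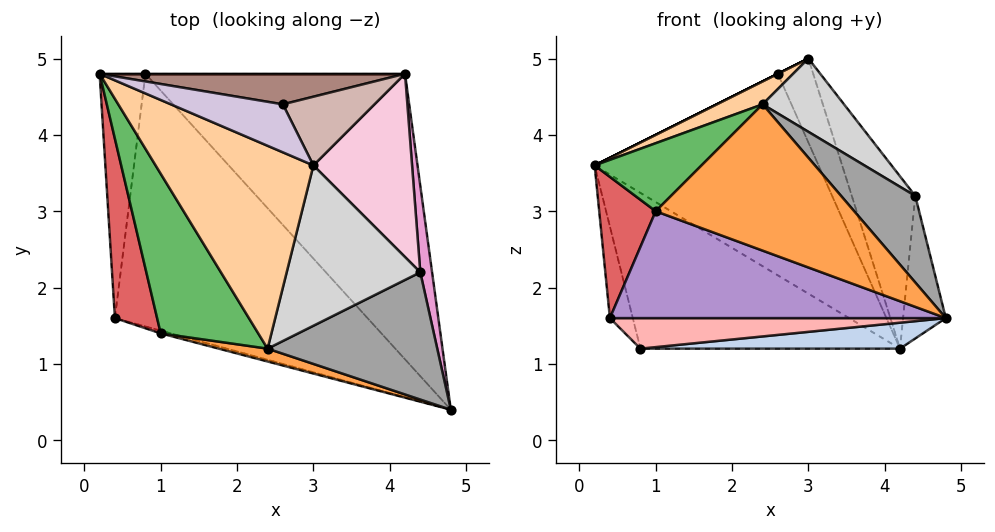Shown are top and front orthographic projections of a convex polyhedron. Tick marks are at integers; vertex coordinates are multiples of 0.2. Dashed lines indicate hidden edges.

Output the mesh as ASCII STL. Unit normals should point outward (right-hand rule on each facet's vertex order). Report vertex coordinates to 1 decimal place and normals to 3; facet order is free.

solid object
 facet normal 0.000 1.000 0.000
  outer loop
   vertex 4.2 4.8 1.2
   vertex 0.8 4.8 1.2
   vertex 0.2 4.8 3.6
  endloop
 endfacet
 facet normal 0.000 -0.091 -0.996
  outer loop
   vertex 4.2 4.8 1.2
   vertex 4.8 0.4 1.6
   vertex 0.8 4.8 1.2
  endloop
 endfacet
 facet normal -0.224 -0.971 0.085
  outer loop
   vertex 2.4 1.2 4.4
   vertex 1.0 1.4 3.0
   vertex 4.8 0.4 1.6
  endloop
 endfacet
 facet normal -0.478 -0.099 0.873
  outer loop
   vertex 2.4 1.2 4.4
   vertex 3.0 3.6 5.0
   vertex 0.2 4.8 3.6
  endloop
 endfacet
 facet normal -0.698 -0.281 0.658
  outer loop
   vertex 2.4 1.2 4.4
   vertex 0.2 4.8 3.6
   vertex 1.0 1.4 3.0
  endloop
 endfacet
 facet normal -0.966 0.091 -0.242
  outer loop
   vertex 0.4 1.6 1.6
   vertex 0.2 4.8 3.6
   vertex 0.8 4.8 1.2
  endloop
 endfacet
 facet normal -0.898 -0.272 0.346
  outer loop
   vertex 0.4 1.6 1.6
   vertex 1.0 1.4 3.0
   vertex 0.2 4.8 3.6
  endloop
 endfacet
 facet normal -0.033 -0.120 -0.992
  outer loop
   vertex 0.4 1.6 1.6
   vertex 0.8 4.8 1.2
   vertex 4.8 0.4 1.6
  endloop
 endfacet
 facet normal -0.263 -0.964 -0.025
  outer loop
   vertex 0.4 1.6 1.6
   vertex 4.8 0.4 1.6
   vertex 1.0 1.4 3.0
  endloop
 endfacet
 facet normal -0.447 0.000 0.894
  outer loop
   vertex 2.6 4.4 4.8
   vertex 0.2 4.8 3.6
   vertex 3.0 3.6 5.0
  endloop
 endfacet
 facet normal 0.090 0.985 0.149
  outer loop
   vertex 2.6 4.4 4.8
   vertex 4.2 4.8 1.2
   vertex 0.2 4.8 3.6
  endloop
 endfacet
 facet normal 0.776 0.488 0.399
  outer loop
   vertex 2.6 4.4 4.8
   vertex 3.0 3.6 5.0
   vertex 4.2 4.8 1.2
  endloop
 endfacet
 facet normal 0.986 0.142 0.086
  outer loop
   vertex 4.4 2.2 3.2
   vertex 4.8 0.4 1.6
   vertex 4.2 4.8 1.2
  endloop
 endfacet
 facet normal 0.851 0.360 0.382
  outer loop
   vertex 4.4 2.2 3.2
   vertex 4.2 4.8 1.2
   vertex 3.0 3.6 5.0
  endloop
 endfacet
 facet normal 0.614 -0.444 0.653
  outer loop
   vertex 4.4 2.2 3.2
   vertex 2.4 1.2 4.4
   vertex 4.8 0.4 1.6
  endloop
 endfacet
 facet normal 0.602 -0.332 0.726
  outer loop
   vertex 4.4 2.2 3.2
   vertex 3.0 3.6 5.0
   vertex 2.4 1.2 4.4
  endloop
 endfacet
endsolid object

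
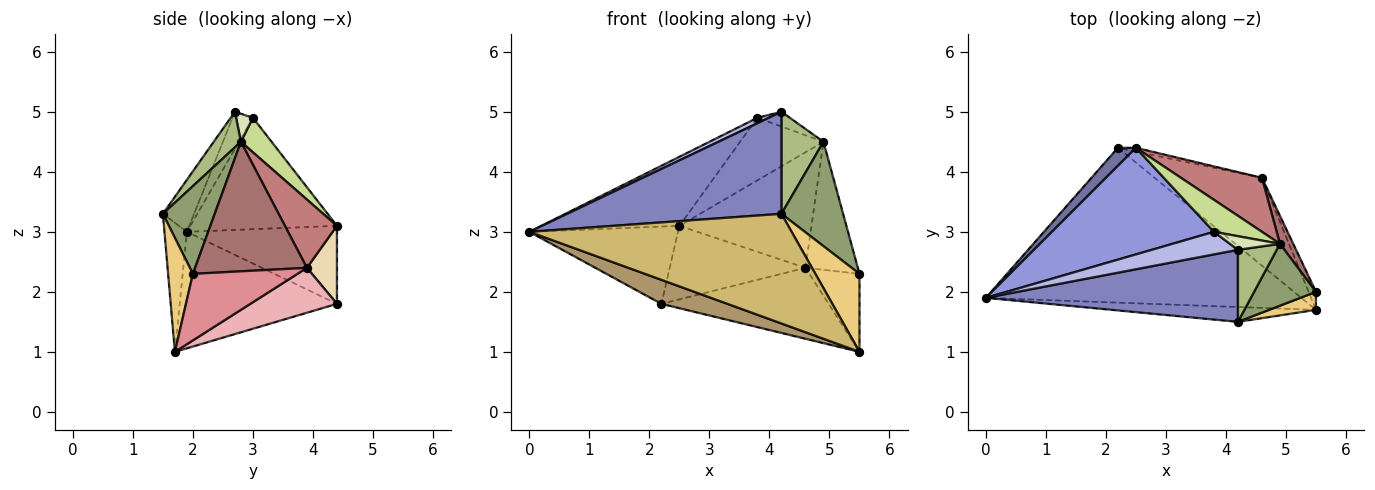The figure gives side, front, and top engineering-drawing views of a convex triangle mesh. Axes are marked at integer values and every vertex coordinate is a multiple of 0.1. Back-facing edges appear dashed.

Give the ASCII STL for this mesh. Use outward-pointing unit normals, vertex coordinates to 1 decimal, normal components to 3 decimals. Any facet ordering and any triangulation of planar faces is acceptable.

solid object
 facet normal -0.701 0.695 0.162
  outer loop
   vertex 2.2 4.4 1.8
   vertex 0.0 1.9 3.0
   vertex 2.5 4.4 3.1
  endloop
 endfacet
 facet normal -0.118 -0.811 0.573
  outer loop
   vertex 4.2 1.5 3.3
   vertex 4.2 2.7 5.0
   vertex 0.0 1.9 3.0
  endloop
 endfacet
 facet normal -0.500 0.471 0.727
  outer loop
   vertex 3.8 3.0 4.9
   vertex 2.5 4.4 3.1
   vertex 0.0 1.9 3.0
  endloop
 endfacet
 facet normal -0.386 -0.216 0.897
  outer loop
   vertex 3.8 3.0 4.9
   vertex 0.0 1.9 3.0
   vertex 4.2 2.7 5.0
  endloop
 endfacet
 facet normal 0.586 -0.697 0.413
  outer loop
   vertex 4.9 2.8 4.5
   vertex 4.2 1.5 3.3
   vertex 5.5 2.0 2.3
  endloop
 endfacet
 facet normal 0.467 -0.722 0.510
  outer loop
   vertex 4.9 2.8 4.5
   vertex 4.2 2.7 5.0
   vertex 4.2 1.5 3.3
  endloop
 endfacet
 facet normal 0.311 0.846 0.433
  outer loop
   vertex 4.9 2.8 4.5
   vertex 2.5 4.4 3.1
   vertex 3.8 3.0 4.9
  endloop
 endfacet
 facet normal 0.356 0.686 0.635
  outer loop
   vertex 4.9 2.8 4.5
   vertex 3.8 3.0 4.9
   vertex 4.2 2.7 5.0
  endloop
 endfacet
 facet normal -0.343 -0.144 -0.928
  outer loop
   vertex 5.5 1.7 1.0
   vertex 0.0 1.9 3.0
   vertex 2.2 4.4 1.8
  endloop
 endfacet
 facet normal -0.084 -0.987 -0.134
  outer loop
   vertex 5.5 1.7 1.0
   vertex 4.2 1.5 3.3
   vertex 0.0 1.9 3.0
  endloop
 endfacet
 facet normal 0.480 -0.855 0.197
  outer loop
   vertex 5.5 1.7 1.0
   vertex 5.5 2.0 2.3
   vertex 4.2 1.5 3.3
  endloop
 endfacet
 facet normal 0.216 0.975 -0.050
  outer loop
   vertex 4.6 3.9 2.4
   vertex 2.2 4.4 1.8
   vertex 2.5 4.4 3.1
  endloop
 endfacet
 facet normal 0.902 0.422 0.092
  outer loop
   vertex 4.6 3.9 2.4
   vertex 4.9 2.8 4.5
   vertex 5.5 2.0 2.3
  endloop
 endfacet
 facet normal 0.336 0.853 0.399
  outer loop
   vertex 4.6 3.9 2.4
   vertex 2.5 4.4 3.1
   vertex 4.9 2.8 4.5
  endloop
 endfacet
 facet normal 0.897 0.430 -0.099
  outer loop
   vertex 4.6 3.9 2.4
   vertex 5.5 2.0 2.3
   vertex 5.5 1.7 1.0
  endloop
 endfacet
 facet normal 0.309 0.597 -0.740
  outer loop
   vertex 4.6 3.9 2.4
   vertex 5.5 1.7 1.0
   vertex 2.2 4.4 1.8
  endloop
 endfacet
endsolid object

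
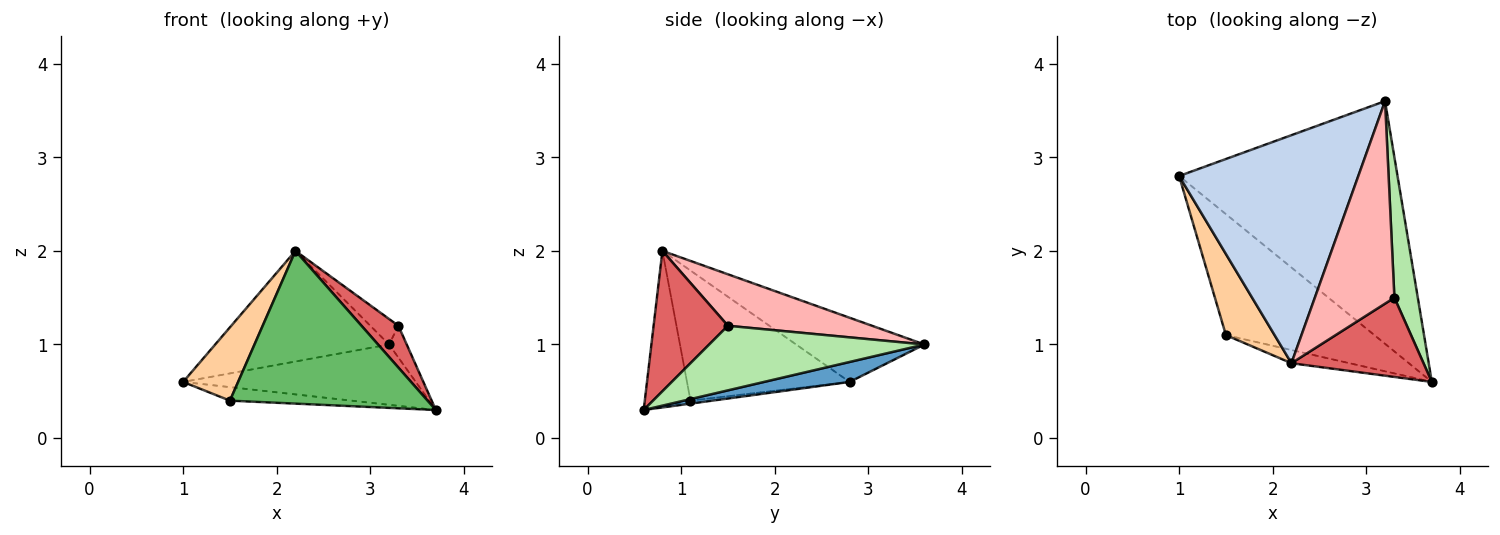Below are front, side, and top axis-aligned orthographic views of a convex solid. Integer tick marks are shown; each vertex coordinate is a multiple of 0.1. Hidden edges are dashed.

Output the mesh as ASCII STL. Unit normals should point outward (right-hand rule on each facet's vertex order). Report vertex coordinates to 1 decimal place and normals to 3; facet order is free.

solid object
 facet normal 0.088 0.240 -0.967
  outer loop
   vertex 3.2 3.6 1.0
   vertex 3.7 0.6 0.3
   vertex 1.0 2.8 0.6
  endloop
 endfacet
 facet normal -0.307 0.415 0.856
  outer loop
   vertex 2.2 0.8 2.0
   vertex 3.2 3.6 1.0
   vertex 1.0 2.8 0.6
  endloop
 endfacet
 facet normal -0.020 0.111 -0.994
  outer loop
   vertex 1.5 1.1 0.4
   vertex 1.0 2.8 0.6
   vertex 3.7 0.6 0.3
  endloop
 endfacet
 facet normal -0.893 -0.302 0.334
  outer loop
   vertex 1.5 1.1 0.4
   vertex 2.2 0.8 2.0
   vertex 1.0 2.8 0.6
  endloop
 endfacet
 facet normal -0.224 -0.971 -0.084
  outer loop
   vertex 1.5 1.1 0.4
   vertex 3.7 0.6 0.3
   vertex 2.2 0.8 2.0
  endloop
 endfacet
 facet normal 0.937 0.077 0.340
  outer loop
   vertex 3.3 1.5 1.2
   vertex 3.7 0.6 0.3
   vertex 3.2 3.6 1.0
  endloop
 endfacet
 facet normal 0.685 -0.340 0.644
  outer loop
   vertex 3.3 1.5 1.2
   vertex 2.2 0.8 2.0
   vertex 3.7 0.6 0.3
  endloop
 endfacet
 facet normal 0.540 0.105 0.835
  outer loop
   vertex 3.3 1.5 1.2
   vertex 3.2 3.6 1.0
   vertex 2.2 0.8 2.0
  endloop
 endfacet
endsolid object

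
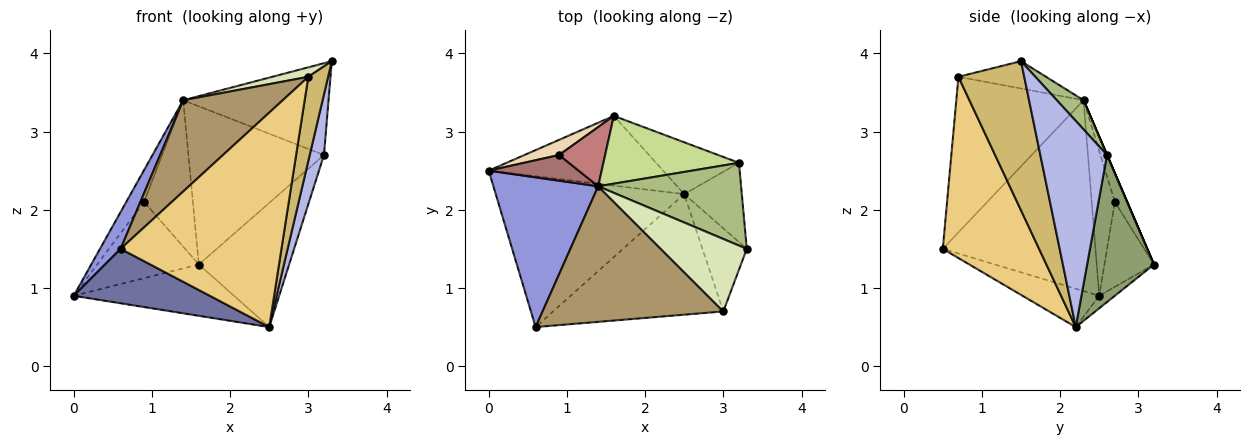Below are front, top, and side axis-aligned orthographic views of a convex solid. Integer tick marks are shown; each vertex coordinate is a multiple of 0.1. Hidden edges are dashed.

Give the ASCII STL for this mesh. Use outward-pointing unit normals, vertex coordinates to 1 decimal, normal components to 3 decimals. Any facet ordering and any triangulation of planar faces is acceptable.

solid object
 facet normal -0.188 -0.334 -0.924
  outer loop
   vertex 2.5 2.2 0.5
   vertex 0.6 0.5 1.5
   vertex 0.0 2.5 0.9
  endloop
 endfacet
 facet normal -0.058 0.591 -0.804
  outer loop
   vertex 1.6 3.2 1.3
   vertex 2.5 2.2 0.5
   vertex 0.0 2.5 0.9
  endloop
 endfacet
 facet normal -0.870 -0.118 0.478
  outer loop
   vertex 1.4 2.3 3.4
   vertex 0.0 2.5 0.9
   vertex 0.6 0.5 1.5
  endloop
 endfacet
 facet normal 0.943 -0.202 -0.263
  outer loop
   vertex 3.2 2.6 2.7
   vertex 3.3 1.5 3.9
   vertex 2.5 2.2 0.5
  endloop
 endfacet
 facet normal 0.564 0.762 -0.318
  outer loop
   vertex 3.2 2.6 2.7
   vertex 2.5 2.2 0.5
   vertex 1.6 3.2 1.3
  endloop
 endfacet
 facet normal 0.135 0.736 0.663
  outer loop
   vertex 3.2 2.6 2.7
   vertex 1.4 2.3 3.4
   vertex 3.3 1.5 3.9
  endloop
 endfacet
 facet normal 0.000 0.919 0.394
  outer loop
   vertex 3.2 2.6 2.7
   vertex 1.6 3.2 1.3
   vertex 1.4 2.3 3.4
  endloop
 endfacet
 facet normal -0.301 -0.124 0.946
  outer loop
   vertex 3.0 0.7 3.7
   vertex 3.3 1.5 3.9
   vertex 1.4 2.3 3.4
  endloop
 endfacet
 facet normal -0.581 -0.454 0.675
  outer loop
   vertex 3.0 0.7 3.7
   vertex 1.4 2.3 3.4
   vertex 0.6 0.5 1.5
  endloop
 endfacet
 facet normal 0.921 -0.277 -0.274
  outer loop
   vertex 3.0 0.7 3.7
   vertex 2.5 2.2 0.5
   vertex 3.3 1.5 3.9
  endloop
 endfacet
 facet normal 0.463 -0.773 -0.435
  outer loop
   vertex 3.0 0.7 3.7
   vertex 0.6 0.5 1.5
   vertex 2.5 2.2 0.5
  endloop
 endfacet
 facet normal -0.431 0.885 0.176
  outer loop
   vertex 0.9 2.7 2.1
   vertex 1.6 3.2 1.3
   vertex 0.0 2.5 0.9
  endloop
 endfacet
 facet normal -0.711 0.547 0.442
  outer loop
   vertex 0.9 2.7 2.1
   vertex 0.0 2.5 0.9
   vertex 1.4 2.3 3.4
  endloop
 endfacet
 facet normal -0.227 0.903 0.365
  outer loop
   vertex 0.9 2.7 2.1
   vertex 1.4 2.3 3.4
   vertex 1.6 3.2 1.3
  endloop
 endfacet
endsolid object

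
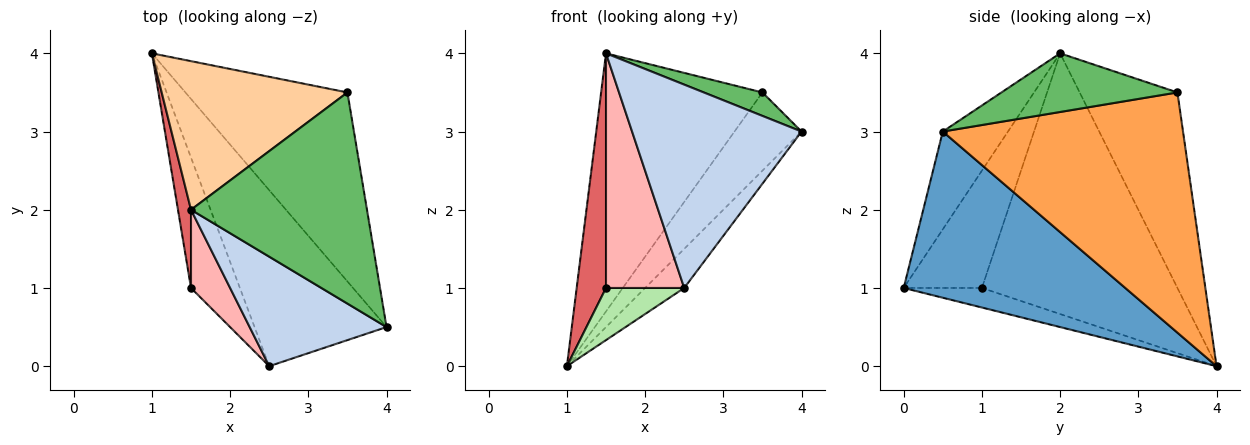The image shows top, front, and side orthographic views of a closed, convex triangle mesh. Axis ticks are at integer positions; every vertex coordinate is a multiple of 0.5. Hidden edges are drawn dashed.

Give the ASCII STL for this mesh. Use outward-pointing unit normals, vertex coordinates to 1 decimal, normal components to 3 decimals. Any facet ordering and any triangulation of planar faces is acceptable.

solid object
 facet normal 0.776 0.137 -0.616
  outer loop
   vertex 2.5 0.0 1.0
   vertex 1.0 4.0 0.0
   vertex 4.0 0.5 3.0
  endloop
 endfacet
 facet normal -0.321 -0.834 0.449
  outer loop
   vertex 1.5 2.0 4.0
   vertex 2.5 0.0 1.0
   vertex 4.0 0.5 3.0
  endloop
 endfacet
 facet normal 0.808 0.225 -0.545
  outer loop
   vertex 3.5 3.5 3.5
   vertex 4.0 0.5 3.0
   vertex 1.0 4.0 0.0
  endloop
 endfacet
 facet normal -0.465 0.767 0.442
  outer loop
   vertex 3.5 3.5 3.5
   vertex 1.0 4.0 0.0
   vertex 1.5 2.0 4.0
  endloop
 endfacet
 facet normal 0.314 -0.105 0.943
  outer loop
   vertex 3.5 3.5 3.5
   vertex 1.5 2.0 4.0
   vertex 4.0 0.5 3.0
  endloop
 endfacet
 facet normal -0.348 -0.348 -0.870
  outer loop
   vertex 1.5 1.0 1.0
   vertex 1.0 4.0 0.0
   vertex 2.5 0.0 1.0
  endloop
 endfacet
 facet normal -0.988 -0.148 0.049
  outer loop
   vertex 1.5 1.0 1.0
   vertex 1.5 2.0 4.0
   vertex 1.0 4.0 0.0
  endloop
 endfacet
 facet normal -0.688 -0.688 0.229
  outer loop
   vertex 1.5 1.0 1.0
   vertex 2.5 0.0 1.0
   vertex 1.5 2.0 4.0
  endloop
 endfacet
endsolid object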